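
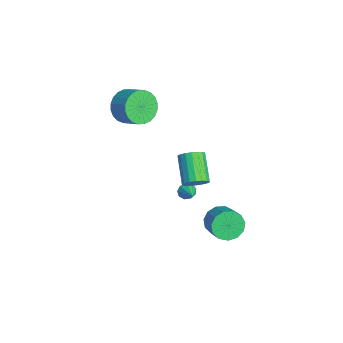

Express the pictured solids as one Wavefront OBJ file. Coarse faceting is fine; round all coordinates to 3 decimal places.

v 2.955 0.056 -2.624
v 3.32 0.445 -3.361
v 4.43 0.554 -2.753
v 4.065 0.164 -2.016
v 3.127 0.826 -3.076
v 4.237 0.935 -2.469
v 2.88 0.962 -2.648
v 3.99 1.071 -2.041
v 2.656 0.811 -2.213
v 3.766 0.919 -1.605
v 2.528 0.419 -1.907
v 3.638 0.528 -1.3
v 2.535 -0.087 -1.829
v 3.645 0.021 -1.222
v 2.675 -0.549 -2.004
v 3.785 -0.44 -1.396
v 2.904 -0.818 -2.375
v 4.015 -0.709 -1.768
v 3.15 -0.81 -2.825
v 4.26 -0.701 -2.218
v 3.333 -0.527 -3.211
v 4.443 -0.419 -2.604
v 3.397 -0.059 -3.411
v 4.507 0.049 -2.804
v 0.48 -0.605 -1.64
v 0.912 -0.385 -1.081
v -0.547 -0.254 -0.002
v -0.98 -0.475 -0.56
v 0.83 -0.101 -1.227
v -0.629 0.029 -0.147
v 0.679 0.083 -1.454
v -0.781 0.213 -0.374
v 0.488 0.131 -1.718
v -0.972 0.261 -0.638
v 0.295 0.033 -1.967
v -1.164 0.163 -0.887
v 0.139 -0.192 -2.15
v -1.32 -0.061 -1.071
v 0.051 -0.498 -2.233
v -1.409 -0.368 -1.153
v 0.047 -0.826 -2.198
v -1.412 -0.695 -1.119
v 0.129 -1.109 -2.053
v -1.33 -0.979 -0.973
v 0.281 -1.293 -1.826
v -1.179 -1.163 -0.746
v 0.472 -1.341 -1.562
v -0.988 -1.211 -0.482
v 0.664 -1.243 -1.313
v -0.795 -1.113 -0.233
v 0.82 -1.019 -1.129
v -0.639 -0.888 -0.05
v 0.909 -0.712 -1.047
v -0.551 -0.582 0.033
v -0.894 -0.73 -3.572
v -0.668 -0.926 -4.009
v 0.174 -0.67 -3.048
v -0.679 -0.564 -4.027
v -0.791 -0.279 -3.832
v -0.951 -0.206 -3.515
v -1.084 -0.378 -3.224
v -1.128 -0.714 -3.096
v -1.062 -1.058 -3.191
v -0.918 -1.248 -3.464
v -0.762 -1.196 -3.787
v -2.258 -3.606 3.061
v -1.567 -4.25 2.58
v -0.631 -3.678 3.158
v -1.322 -3.034 3.639
v -1.589 -3.939 2.308
v -0.654 -3.366 2.887
v -1.714 -3.577 2.152
v -0.778 -3.005 2.73
v -1.921 -3.219 2.133
v -0.985 -2.647 2.711
v -2.18 -2.921 2.256
v -1.244 -2.349 2.834
v -2.45 -2.727 2.501
v -1.514 -2.154 3.08
v -2.691 -2.666 2.832
v -1.756 -2.094 3.41
v -2.866 -2.749 3.197
v -1.931 -2.177 3.776
v -2.949 -2.962 3.542
v -2.013 -2.39 4.12
v -2.926 -3.274 3.813
v -1.991 -2.701 4.392
v -2.802 -3.635 3.97
v -1.866 -3.063 4.548
v -2.595 -3.993 3.989
v -1.659 -3.421 4.567
v -2.336 -4.291 3.866
v -1.4 -3.719 4.444
v -2.066 -4.486 3.62
v -1.13 -3.913 4.199
v -1.824 -4.546 3.29
v -0.889 -3.974 3.868
v -1.649 -4.463 2.924
v -0.714 -3.891 3.503
f 2 1 5
f 2 5 3
f 3 5 6
f 3 6 4
f 5 1 7
f 5 7 6
f 6 7 8
f 6 8 4
f 7 1 9
f 7 9 8
f 8 9 10
f 8 10 4
f 9 1 11
f 9 11 10
f 10 11 12
f 10 12 4
f 11 1 13
f 11 13 12
f 12 13 14
f 12 14 4
f 13 1 15
f 13 15 14
f 14 15 16
f 14 16 4
f 15 1 17
f 15 17 16
f 16 17 18
f 16 18 4
f 17 1 19
f 17 19 18
f 18 19 20
f 18 20 4
f 19 1 21
f 19 21 20
f 20 21 22
f 20 22 4
f 21 1 23
f 21 23 22
f 22 23 24
f 22 24 4
f 23 1 2
f 23 2 24
f 24 2 3
f 24 3 4
f 26 25 29
f 26 29 27
f 27 29 30
f 27 30 28
f 29 25 31
f 29 31 30
f 30 31 32
f 30 32 28
f 31 25 33
f 31 33 32
f 32 33 34
f 32 34 28
f 33 25 35
f 33 35 34
f 34 35 36
f 34 36 28
f 35 25 37
f 35 37 36
f 36 37 38
f 36 38 28
f 37 25 39
f 37 39 38
f 38 39 40
f 38 40 28
f 39 25 41
f 39 41 40
f 40 41 42
f 40 42 28
f 41 25 43
f 41 43 42
f 42 43 44
f 42 44 28
f 43 25 45
f 43 45 44
f 44 45 46
f 44 46 28
f 45 25 47
f 45 47 46
f 46 47 48
f 46 48 28
f 47 25 49
f 47 49 48
f 48 49 50
f 48 50 28
f 49 25 51
f 49 51 50
f 50 51 52
f 50 52 28
f 51 25 53
f 51 53 52
f 52 53 54
f 52 54 28
f 53 25 26
f 53 26 54
f 54 26 27
f 54 27 28
f 56 55 58
f 56 58 57
f 58 55 59
f 58 59 57
f 59 55 60
f 59 60 57
f 60 55 61
f 60 61 57
f 61 55 62
f 61 62 57
f 62 55 63
f 62 63 57
f 63 55 64
f 63 64 57
f 64 55 65
f 64 65 57
f 65 55 56
f 65 56 57
f 67 66 70
f 67 70 68
f 68 70 71
f 68 71 69
f 70 66 72
f 70 72 71
f 71 72 73
f 71 73 69
f 72 66 74
f 72 74 73
f 73 74 75
f 73 75 69
f 74 66 76
f 74 76 75
f 75 76 77
f 75 77 69
f 76 66 78
f 76 78 77
f 77 78 79
f 77 79 69
f 78 66 80
f 78 80 79
f 79 80 81
f 79 81 69
f 80 66 82
f 80 82 81
f 81 82 83
f 81 83 69
f 82 66 84
f 82 84 83
f 83 84 85
f 83 85 69
f 84 66 86
f 84 86 85
f 85 86 87
f 85 87 69
f 86 66 88
f 86 88 87
f 87 88 89
f 87 89 69
f 88 66 90
f 88 90 89
f 89 90 91
f 89 91 69
f 90 66 92
f 90 92 91
f 91 92 93
f 91 93 69
f 92 66 94
f 92 94 93
f 93 94 95
f 93 95 69
f 94 66 96
f 94 96 95
f 95 96 97
f 95 97 69
f 96 66 98
f 96 98 97
f 97 98 99
f 97 99 69
f 98 66 67
f 98 67 99
f 99 67 68
f 99 68 69



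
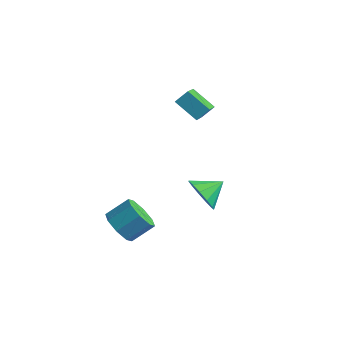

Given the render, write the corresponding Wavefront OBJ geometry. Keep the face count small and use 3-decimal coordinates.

v -4.181 -3.946 -3.016
v -3.765 -4.655 -2.561
v -3.122 -3.783 -1.789
v -3.539 -3.074 -2.244
v -3.385 -4.432 -3.13
v -2.742 -3.56 -2.358
v -3.472 -3.924 -3.632
v -2.829 -3.052 -2.86
v -3.974 -3.429 -3.773
v -3.331 -2.557 -3.001
v -4.598 -3.237 -3.471
v -3.955 -2.365 -2.699
v -4.978 -3.46 -2.902
v -4.335 -2.588 -2.13
v -4.891 -3.968 -2.4
v -4.248 -3.096 -1.628
v -4.389 -4.463 -2.259
v -3.746 -3.591 -1.487
v -3.55 1.676 1.352
v -2.787 0.128 2.42
v -4.712 1.643 2.134
v -3.948 0.094 3.201
v -3.212 2.206 1.879
v -2.448 0.657 2.946
v -4.373 2.172 2.66
v -3.61 0.624 3.728
v -1.821 -0.906 -1.668
v -1.045 -1.01 -2.258
v -1.279 0.086 -1.132
v -1.397 -0.676 -2.521
v -1.883 -0.414 -2.514
v -2.35 -0.309 -2.237
v -2.648 -0.393 -1.781
v -2.684 -0.64 -1.288
v -2.446 -0.971 -0.916
v -2.009 -1.281 -0.783
v -1.512 -1.473 -0.931
v -1.114 -1.484 -1.313
v -0.94 -1.311 -1.807
f 2 1 5
f 2 5 3
f 3 5 6
f 3 6 4
f 5 1 7
f 5 7 6
f 6 7 8
f 6 8 4
f 7 1 9
f 7 9 8
f 8 9 10
f 8 10 4
f 9 1 11
f 9 11 10
f 10 11 12
f 10 12 4
f 11 1 13
f 11 13 12
f 12 13 14
f 12 14 4
f 13 1 15
f 13 15 14
f 14 15 16
f 14 16 4
f 15 1 17
f 15 17 16
f 16 17 18
f 16 18 4
f 17 1 2
f 17 2 18
f 18 2 3
f 18 3 4
f 20 22 19
f 23 20 19
f 19 22 21
f 21 23 19
f 20 26 22
f 24 20 23
f 24 26 20
f 22 26 21
f 25 23 21
f 21 26 25
f 25 24 23
f 26 24 25
f 28 27 30
f 28 30 29
f 30 27 31
f 30 31 29
f 31 27 32
f 31 32 29
f 32 27 33
f 32 33 29
f 33 27 34
f 33 34 29
f 34 27 35
f 34 35 29
f 35 27 36
f 35 36 29
f 36 27 37
f 36 37 29
f 37 27 38
f 37 38 29
f 38 27 39
f 38 39 29
f 39 27 28
f 39 28 29



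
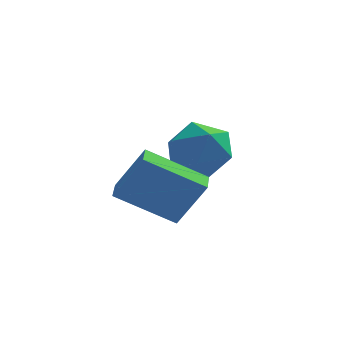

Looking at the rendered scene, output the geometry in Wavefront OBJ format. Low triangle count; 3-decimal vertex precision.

v -3.254 4.181 2.233
v -2.953 4.675 3.149
v -2.887 2.625 2.951
v -2.586 3.119 3.867
v -3.628 3.114 3.571
v -3.855 4.076 3.128
v -1.985 3.224 2.972
v -2.212 4.186 2.529
v -2.169 4.083 3.606
v -3.184 4.015 3.976
v -2.656 3.285 2.124
v -3.671 3.217 2.494
v -3.156 0.321 1.675
v -4.818 0.155 2.661
v -3.21 1.128 1.721
v -4.872 0.962 2.707
v -2.348 0.298 3.033
v -4.01 0.132 4.019
v -2.402 1.105 3.079
v -4.064 0.939 4.065
f 1 12 6
f 1 6 2
f 1 2 8
f 1 8 11
f 1 11 12
f 2 6 10
f 6 12 5
f 12 11 3
f 11 8 7
f 8 2 9
f 4 10 5
f 4 5 3
f 4 3 7
f 4 7 9
f 4 9 10
f 5 10 6
f 3 5 12
f 7 3 11
f 9 7 8
f 10 9 2
f 14 16 13
f 17 14 13
f 13 16 15
f 15 17 13
f 14 20 16
f 18 14 17
f 18 20 14
f 16 20 15
f 19 17 15
f 15 20 19
f 19 18 17
f 20 18 19



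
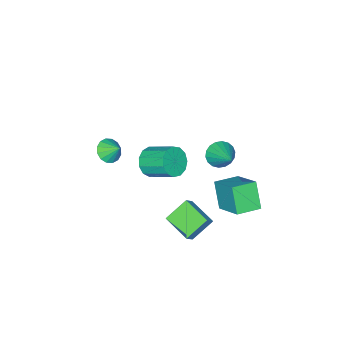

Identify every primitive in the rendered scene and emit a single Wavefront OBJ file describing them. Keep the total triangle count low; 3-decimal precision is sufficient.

v -2.801 2.409 -1.311
v -2.275 4.159 -0.105
v -4.181 2.942 -1.484
v -3.655 4.693 -0.278
v -2.285 3.267 -2.782
v -1.759 5.018 -1.576
v -3.665 3.801 -2.955
v -3.139 5.551 -1.749
v 0.743 0.985 2.329
v 1.336 1.44 1.742
v 1.069 2.951 2.644
v 0.477 2.495 3.231
v 0.847 1.482 1.526
v 0.581 2.993 2.429
v 0.326 1.367 1.566
v 0.06 2.878 2.468
v -0.063 1.13 1.847
v -0.329 2.641 2.75
v -0.196 0.847 2.282
v -0.462 2.358 3.184
v -0.031 0.608 2.731
v -0.297 2.119 3.634
v 0.38 0.488 3.053
v 0.114 1.999 3.955
v 0.906 0.526 3.145
v 0.64 2.037 4.047
v 1.38 0.709 2.977
v 1.114 2.22 3.88
v 1.652 0.98 2.604
v 1.386 2.491 3.507
v 1.636 1.252 2.144
v 1.369 2.763 3.046
v -0.035 1.78 -3.121
v -1.252 2.172 -2.094
v 0.142 3.494 -3.566
v -1.075 3.887 -2.539
v 0.575 1.893 -2.441
v -0.642 2.286 -1.414
v 0.752 3.608 -2.886
v -0.465 4 -1.859
v -3.338 2.345 0.809
v -2.65 2.383 0.277
v -2.642 3.775 1.811
v -2.903 2.623 0.109
v -3.242 2.809 0.08
v -3.599 2.902 0.195
v -3.905 2.885 0.431
v -4.099 2.761 0.743
v -4.141 2.554 1.068
v -4.025 2.306 1.341
v -3.772 2.066 1.509
v -3.433 1.88 1.539
v -3.076 1.787 1.424
v -2.77 1.804 1.187
v -2.576 1.928 0.875
v -2.534 2.135 0.551
v -0.127 -3.1 -0.292
v 0.503 -2.712 -0.644
v -0.193 -2.32 0.452
v 0.158 -2.558 -0.836
v -0.264 -2.549 -0.883
v -0.649 -2.688 -0.771
v -0.895 -2.937 -0.531
v -0.934 -3.23 -0.226
v -0.758 -3.489 0.061
v -0.412 -3.643 0.253
v 0.009 -3.652 0.299
v 0.395 -3.513 0.188
v 0.64 -3.264 -0.053
v 0.68 -2.97 -0.357
f 2 4 1
f 5 2 1
f 1 4 3
f 3 5 1
f 2 8 4
f 6 2 5
f 6 8 2
f 4 8 3
f 7 5 3
f 3 8 7
f 7 6 5
f 8 6 7
f 10 9 13
f 10 13 11
f 11 13 14
f 11 14 12
f 13 9 15
f 13 15 14
f 14 15 16
f 14 16 12
f 15 9 17
f 15 17 16
f 16 17 18
f 16 18 12
f 17 9 19
f 17 19 18
f 18 19 20
f 18 20 12
f 19 9 21
f 19 21 20
f 20 21 22
f 20 22 12
f 21 9 23
f 21 23 22
f 22 23 24
f 22 24 12
f 23 9 25
f 23 25 24
f 24 25 26
f 24 26 12
f 25 9 27
f 25 27 26
f 26 27 28
f 26 28 12
f 27 9 29
f 27 29 28
f 28 29 30
f 28 30 12
f 29 9 31
f 29 31 30
f 30 31 32
f 30 32 12
f 31 9 10
f 31 10 32
f 32 10 11
f 32 11 12
f 34 36 33
f 37 34 33
f 33 36 35
f 35 37 33
f 34 40 36
f 38 34 37
f 38 40 34
f 36 40 35
f 39 37 35
f 35 40 39
f 39 38 37
f 40 38 39
f 42 41 44
f 42 44 43
f 44 41 45
f 44 45 43
f 45 41 46
f 45 46 43
f 46 41 47
f 46 47 43
f 47 41 48
f 47 48 43
f 48 41 49
f 48 49 43
f 49 41 50
f 49 50 43
f 50 41 51
f 50 51 43
f 51 41 52
f 51 52 43
f 52 41 53
f 52 53 43
f 53 41 54
f 53 54 43
f 54 41 55
f 54 55 43
f 55 41 56
f 55 56 43
f 56 41 42
f 56 42 43
f 58 57 60
f 58 60 59
f 60 57 61
f 60 61 59
f 61 57 62
f 61 62 59
f 62 57 63
f 62 63 59
f 63 57 64
f 63 64 59
f 64 57 65
f 64 65 59
f 65 57 66
f 65 66 59
f 66 57 67
f 66 67 59
f 67 57 68
f 67 68 59
f 68 57 69
f 68 69 59
f 69 57 70
f 69 70 59
f 70 57 58
f 70 58 59



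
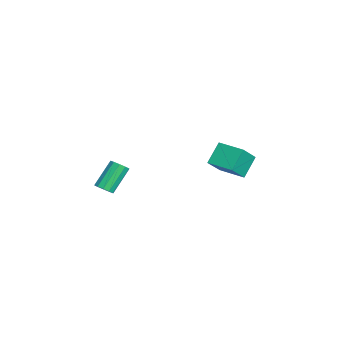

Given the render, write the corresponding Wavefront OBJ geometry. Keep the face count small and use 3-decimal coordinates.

v 3.208 -4.208 -2.551
v 3.603 -3.69 -2.66
v 2.626 -2.635 -1.199
v 2.232 -3.152 -1.089
v 3.278 -3.654 -2.904
v 2.301 -2.599 -1.443
v 2.926 -3.83 -3.012
v 1.949 -2.775 -1.551
v 2.682 -4.15 -2.944
v 1.705 -3.094 -1.483
v 2.639 -4.492 -2.726
v 1.662 -3.436 -1.265
v 2.814 -4.725 -2.441
v 1.837 -3.67 -0.98
v 3.139 -4.761 -2.197
v 2.162 -3.706 -0.736
v 3.491 -4.585 -2.089
v 2.514 -3.53 -0.628
v 3.735 -4.266 -2.157
v 2.758 -3.21 -0.696
v 3.778 -3.924 -2.375
v 2.801 -2.868 -0.914
v -1.722 4.122 -2.748
v -0.775 3.217 -1.414
v -0.469 5.483 -2.714
v 0.478 4.577 -1.38
v -0.798 3.303 -3.96
v 0.149 2.397 -2.626
v 0.455 4.663 -3.926
v 1.402 3.758 -2.592
f 2 1 5
f 2 5 3
f 3 5 6
f 3 6 4
f 5 1 7
f 5 7 6
f 6 7 8
f 6 8 4
f 7 1 9
f 7 9 8
f 8 9 10
f 8 10 4
f 9 1 11
f 9 11 10
f 10 11 12
f 10 12 4
f 11 1 13
f 11 13 12
f 12 13 14
f 12 14 4
f 13 1 15
f 13 15 14
f 14 15 16
f 14 16 4
f 15 1 17
f 15 17 16
f 16 17 18
f 16 18 4
f 17 1 19
f 17 19 18
f 18 19 20
f 18 20 4
f 19 1 21
f 19 21 20
f 20 21 22
f 20 22 4
f 21 1 2
f 21 2 22
f 22 2 3
f 22 3 4
f 24 26 23
f 27 24 23
f 23 26 25
f 25 27 23
f 24 30 26
f 28 24 27
f 28 30 24
f 26 30 25
f 29 27 25
f 25 30 29
f 29 28 27
f 30 28 29



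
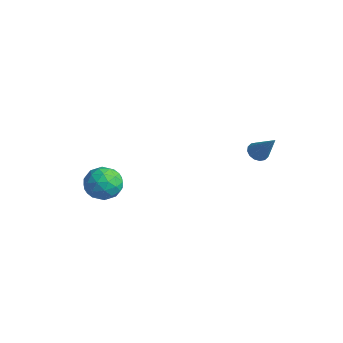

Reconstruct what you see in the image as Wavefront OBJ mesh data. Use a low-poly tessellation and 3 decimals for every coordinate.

v 2.914 3.033 0.635
v 3.26 2.541 0.417
v 4.126 3.227 2.125
v 3.393 2.809 0.275
v 3.397 3.137 0.229
v 3.272 3.437 0.291
v 3.051 3.629 0.446
v 2.793 3.662 0.652
v 2.568 3.526 0.853
v 2.435 3.258 0.996
v 2.431 2.93 1.042
v 2.556 2.629 0.979
v 2.777 2.437 0.824
v 3.035 2.405 0.619
v -3.406 -1.636 -2.95
v -2.742 -1.971 -3.863
v -4.678 -2.989 -3.377
v -4.014 -3.324 -4.29
v -3.639 -3.512 -3.189
v -2.853 -2.675 -2.925
v -4.567 -2.285 -4.315
v -3.781 -1.448 -4.051
v -3.459 -2.372 -4.706
v -2.886 -3.131 -4.011
v -4.534 -1.829 -3.229
v -3.961 -2.588 -2.534
v -2.963 -1.685 -3.369
v -4.457 -3.275 -3.871
v -4.237 -3.385 -3.224
v -3.847 -3.583 -3.761
v -3.028 -2.098 -2.818
v -2.638 -2.296 -3.354
v -3.165 -3.201 -2.959
v -4.782 -2.664 -3.886
v -4.392 -2.862 -4.422
v -3.573 -1.377 -3.479
v -3.183 -1.575 -4.016
v -4.255 -1.759 -4.281
v -2.994 -2.118 -4.401
v -3.741 -2.913 -4.652
v -4.066 -2.302 -4.667
v -3.604 -1.81 -4.512
v -2.657 -2.563 -3.992
v -3.404 -3.359 -4.244
v -3.184 -3.469 -3.597
v -2.722 -2.977 -3.441
v -3.079 -2.799 -4.488
v -4.016 -1.601 -2.996
v -4.763 -2.397 -3.248
v -4.698 -1.983 -3.799
v -4.236 -1.491 -3.643
v -3.679 -2.047 -2.588
v -4.426 -2.842 -2.839
v -3.816 -3.15 -2.728
v -3.354 -2.658 -2.573
v -4.341 -2.161 -2.752
f 2 1 4
f 2 4 3
f 4 1 5
f 4 5 3
f 5 1 6
f 5 6 3
f 6 1 7
f 6 7 3
f 7 1 8
f 7 8 3
f 8 1 9
f 8 9 3
f 9 1 10
f 9 10 3
f 10 1 11
f 10 11 3
f 11 1 12
f 11 12 3
f 12 1 13
f 12 13 3
f 13 1 14
f 13 14 3
f 14 1 2
f 14 2 3
f 15 52 31
f 52 26 55
f 31 55 20
f 52 55 31
f 15 31 27
f 31 20 32
f 27 32 16
f 31 32 27
f 15 27 36
f 27 16 37
f 36 37 22
f 27 37 36
f 15 36 48
f 36 22 51
f 48 51 25
f 36 51 48
f 15 48 52
f 48 25 56
f 52 56 26
f 48 56 52
f 16 32 43
f 32 20 46
f 43 46 24
f 32 46 43
f 20 55 33
f 55 26 54
f 33 54 19
f 55 54 33
f 26 56 53
f 56 25 49
f 53 49 17
f 56 49 53
f 25 51 50
f 51 22 38
f 50 38 21
f 51 38 50
f 22 37 42
f 37 16 39
f 42 39 23
f 37 39 42
f 18 44 30
f 44 24 45
f 30 45 19
f 44 45 30
f 18 30 28
f 30 19 29
f 28 29 17
f 30 29 28
f 18 28 35
f 28 17 34
f 35 34 21
f 28 34 35
f 18 35 40
f 35 21 41
f 40 41 23
f 35 41 40
f 18 40 44
f 40 23 47
f 44 47 24
f 40 47 44
f 19 45 33
f 45 24 46
f 33 46 20
f 45 46 33
f 17 29 53
f 29 19 54
f 53 54 26
f 29 54 53
f 21 34 50
f 34 17 49
f 50 49 25
f 34 49 50
f 23 41 42
f 41 21 38
f 42 38 22
f 41 38 42
f 24 47 43
f 47 23 39
f 43 39 16
f 47 39 43



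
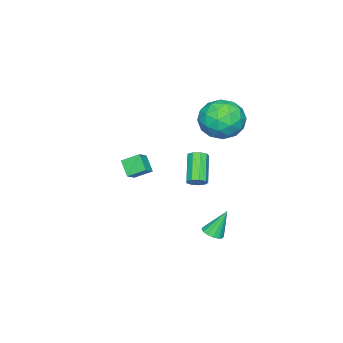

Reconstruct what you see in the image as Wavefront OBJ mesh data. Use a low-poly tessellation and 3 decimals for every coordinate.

v -3.061 2.128 4.008
v -2.566 2.893 4.881
v -1.354 2.287 2.899
v -0.859 3.052 3.772
v -1.041 1.831 4.033
v -2.096 1.733 4.718
v -1.824 3.447 3.062
v -2.879 3.349 3.747
v -1.801 3.708 4.296
v -1.318 2.709 4.896
v -2.602 2.471 2.884
v -2.119 1.472 3.484
v -2.963 2.496 4.542
v -0.957 2.684 3.238
v -1.064 1.966 3.392
v -0.773 2.416 3.905
v -2.687 1.814 4.446
v -2.396 2.264 4.959
v -1.5 1.64 4.461
v -1.524 2.916 2.821
v -1.233 3.366 3.334
v -3.147 2.764 3.875
v -2.856 3.214 4.388
v -2.42 3.54 3.319
v -2.223 3.425 4.711
v -1.219 3.519 4.059
v -1.786 3.751 3.642
v -2.406 3.693 4.044
v -1.938 2.838 5.064
v -0.935 2.932 4.412
v -1.042 2.214 4.566
v -1.663 2.156 4.969
v -1.489 3.317 4.72
v -2.985 2.248 3.368
v -1.982 2.342 2.716
v -2.257 3.024 2.811
v -2.878 2.966 3.214
v -2.701 1.661 3.721
v -1.697 1.755 3.069
v -1.514 1.487 3.736
v -2.134 1.429 4.138
v -2.431 1.863 3.06
v -0.119 -2.018 0.529
v -0.494 -1.184 1.045
v -0.803 -2.047 0.077
v -1.178 -1.212 0.593
v 0.318 -1.388 -0.173
v -0.057 -0.553 0.343
v -0.366 -1.416 -0.625
v -0.741 -0.582 -0.109
v 2.491 3.821 2.15
v 2.833 3.475 2.303
v 1.731 2.873 3.404
v 1.389 3.219 3.25
v 2.864 3.766 2.494
v 1.761 3.164 3.594
v 2.721 4.083 2.523
v 1.618 3.481 3.623
v 2.47 4.277 2.377
v 1.367 3.675 3.478
v 2.229 4.258 2.126
v 1.126 3.656 3.226
v 2.111 4.034 1.885
v 1.008 3.432 2.986
v 2.171 3.711 1.769
v 1.068 3.109 2.869
v 2.381 3.439 1.83
v 1.278 2.837 2.931
v 2.642 3.346 2.042
v 1.54 2.744 3.142
v 0.152 3.344 -2.758
v 0.459 3.842 -2.833
v -0.332 3.856 -1.322
v 0.182 3.902 -2.947
v -0.103 3.811 -3.011
v -0.319 3.596 -3.007
v -0.409 3.313 -2.936
v -0.349 3.038 -2.818
v -0.154 2.845 -2.683
v 0.123 2.786 -2.569
v 0.408 2.876 -2.505
v 0.624 3.091 -2.509
v 0.714 3.374 -2.579
v 0.653 3.649 -2.698
f 1 38 17
f 38 12 41
f 17 41 6
f 38 41 17
f 1 17 13
f 17 6 18
f 13 18 2
f 17 18 13
f 1 13 22
f 13 2 23
f 22 23 8
f 13 23 22
f 1 22 34
f 22 8 37
f 34 37 11
f 22 37 34
f 1 34 38
f 34 11 42
f 38 42 12
f 34 42 38
f 2 18 29
f 18 6 32
f 29 32 10
f 18 32 29
f 6 41 19
f 41 12 40
f 19 40 5
f 41 40 19
f 12 42 39
f 42 11 35
f 39 35 3
f 42 35 39
f 11 37 36
f 37 8 24
f 36 24 7
f 37 24 36
f 8 23 28
f 23 2 25
f 28 25 9
f 23 25 28
f 4 30 16
f 30 10 31
f 16 31 5
f 30 31 16
f 4 16 14
f 16 5 15
f 14 15 3
f 16 15 14
f 4 14 21
f 14 3 20
f 21 20 7
f 14 20 21
f 4 21 26
f 21 7 27
f 26 27 9
f 21 27 26
f 4 26 30
f 26 9 33
f 30 33 10
f 26 33 30
f 5 31 19
f 31 10 32
f 19 32 6
f 31 32 19
f 3 15 39
f 15 5 40
f 39 40 12
f 15 40 39
f 7 20 36
f 20 3 35
f 36 35 11
f 20 35 36
f 9 27 28
f 27 7 24
f 28 24 8
f 27 24 28
f 10 33 29
f 33 9 25
f 29 25 2
f 33 25 29
f 44 46 43
f 47 44 43
f 43 46 45
f 45 47 43
f 44 50 46
f 48 44 47
f 48 50 44
f 46 50 45
f 49 47 45
f 45 50 49
f 49 48 47
f 50 48 49
f 52 51 55
f 52 55 53
f 53 55 56
f 53 56 54
f 55 51 57
f 55 57 56
f 56 57 58
f 56 58 54
f 57 51 59
f 57 59 58
f 58 59 60
f 58 60 54
f 59 51 61
f 59 61 60
f 60 61 62
f 60 62 54
f 61 51 63
f 61 63 62
f 62 63 64
f 62 64 54
f 63 51 65
f 63 65 64
f 64 65 66
f 64 66 54
f 65 51 67
f 65 67 66
f 66 67 68
f 66 68 54
f 67 51 69
f 67 69 68
f 68 69 70
f 68 70 54
f 69 51 52
f 69 52 70
f 70 52 53
f 70 53 54
f 72 71 74
f 72 74 73
f 74 71 75
f 74 75 73
f 75 71 76
f 75 76 73
f 76 71 77
f 76 77 73
f 77 71 78
f 77 78 73
f 78 71 79
f 78 79 73
f 79 71 80
f 79 80 73
f 80 71 81
f 80 81 73
f 81 71 82
f 81 82 73
f 82 71 83
f 82 83 73
f 83 71 84
f 83 84 73
f 84 71 72
f 84 72 73



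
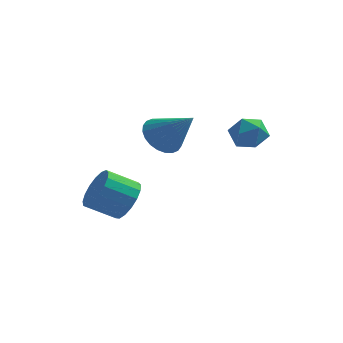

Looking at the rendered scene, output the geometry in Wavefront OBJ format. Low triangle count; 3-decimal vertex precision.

v -2.549 3.189 -1.065
v -1.85 3.855 -1.525
v -1.031 2.611 0.405
v -2.027 4.106 -1.243
v -2.284 4.217 -0.933
v -2.582 4.172 -0.644
v -2.874 3.977 -0.418
v -3.117 3.662 -0.291
v -3.273 3.275 -0.282
v -3.32 2.875 -0.392
v -3.248 2.523 -0.604
v -3.071 2.272 -0.886
v -2.814 2.161 -1.196
v -2.516 2.206 -1.485
v -2.224 2.401 -1.711
v -1.981 2.716 -1.838
v -1.824 3.102 -1.847
v -1.778 3.503 -1.737
v 1.652 3.85 0.055
v 2.112 3.477 -0.696
v 0.328 3.223 -0.444
v 0.788 2.85 -1.195
v 0.959 2.516 -0.315
v 1.778 2.904 -0.006
v 0.662 3.796 -1.134
v 1.481 4.184 -0.825
v 1.5 3.443 -1.431
v 1.684 2.652 -0.925
v 0.756 4.048 -0.215
v 0.94 3.257 0.291
v -3.052 -0.588 -3.3
v -2.537 -0.413 -2.39
v -3.793 -0.877 -1.59
v -4.308 -1.052 -2.5
v -2.763 0.03 -2.489
v -4.019 -0.434 -1.688
v -3.056 0.332 -2.773
v -4.312 -0.132 -1.973
v -3.347 0.423 -3.178
v -4.604 -0.041 -2.378
v -3.571 0.282 -3.611
v -4.828 -0.182 -2.811
v -3.676 -0.058 -3.973
v -4.932 -0.522 -3.173
v -3.638 -0.519 -4.181
v -4.894 -0.983 -3.38
v -3.466 -0.996 -4.186
v -4.722 -1.46 -3.386
v -3.199 -1.38 -3.989
v -4.455 -1.844 -3.189
v -2.898 -1.582 -3.634
v -4.154 -2.046 -2.834
v -2.632 -1.557 -3.203
v -3.888 -2.02 -2.403
v -2.463 -1.309 -2.794
v -3.719 -1.773 -1.993
v -2.428 -0.897 -2.5
v -3.685 -1.361 -1.7
f 2 1 4
f 2 4 3
f 4 1 5
f 4 5 3
f 5 1 6
f 5 6 3
f 6 1 7
f 6 7 3
f 7 1 8
f 7 8 3
f 8 1 9
f 8 9 3
f 9 1 10
f 9 10 3
f 10 1 11
f 10 11 3
f 11 1 12
f 11 12 3
f 12 1 13
f 12 13 3
f 13 1 14
f 13 14 3
f 14 1 15
f 14 15 3
f 15 1 16
f 15 16 3
f 16 1 17
f 16 17 3
f 17 1 18
f 17 18 3
f 18 1 2
f 18 2 3
f 19 30 24
f 19 24 20
f 19 20 26
f 19 26 29
f 19 29 30
f 20 24 28
f 24 30 23
f 30 29 21
f 29 26 25
f 26 20 27
f 22 28 23
f 22 23 21
f 22 21 25
f 22 25 27
f 22 27 28
f 23 28 24
f 21 23 30
f 25 21 29
f 27 25 26
f 28 27 20
f 32 31 35
f 32 35 33
f 33 35 36
f 33 36 34
f 35 31 37
f 35 37 36
f 36 37 38
f 36 38 34
f 37 31 39
f 37 39 38
f 38 39 40
f 38 40 34
f 39 31 41
f 39 41 40
f 40 41 42
f 40 42 34
f 41 31 43
f 41 43 42
f 42 43 44
f 42 44 34
f 43 31 45
f 43 45 44
f 44 45 46
f 44 46 34
f 45 31 47
f 45 47 46
f 46 47 48
f 46 48 34
f 47 31 49
f 47 49 48
f 48 49 50
f 48 50 34
f 49 31 51
f 49 51 50
f 50 51 52
f 50 52 34
f 51 31 53
f 51 53 52
f 52 53 54
f 52 54 34
f 53 31 55
f 53 55 54
f 54 55 56
f 54 56 34
f 55 31 57
f 55 57 56
f 56 57 58
f 56 58 34
f 57 31 32
f 57 32 58
f 58 32 33
f 58 33 34



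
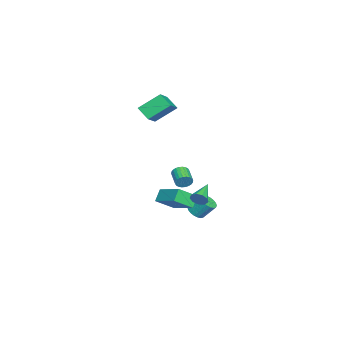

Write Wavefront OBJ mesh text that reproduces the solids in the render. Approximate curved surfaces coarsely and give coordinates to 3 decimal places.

v 4.07 1.276 -0.508
v 4.276 1.524 -0.075
v 2.65 1.484 0.048
v 4.208 1.771 -0.342
v 4.075 1.786 -0.686
v 3.94 1.562 -0.947
v 3.866 1.204 -1.003
v 3.888 0.88 -0.827
v 3.994 0.741 -0.502
v 4.137 0.852 -0.18
v 4.248 1.162 -0.011
v 0.978 -0.862 -2.907
v 0.387 -0.722 -2.229
v 2.109 0.507 -2.204
v 1.519 0.647 -1.526
v 1.641 -1.807 -2.134
v 1.051 -1.667 -1.456
v 2.773 -0.438 -1.431
v 2.182 -0.298 -0.753
v -2.438 -1.033 -2.393
v -2.169 -1.245 -1.963
v -3.113 -1.7 -1.597
v -3.382 -1.487 -2.027
v -2.23 -1.055 -1.884
v -3.174 -1.51 -1.518
v -2.323 -0.861 -1.883
v -3.267 -1.316 -1.517
v -2.433 -0.694 -1.96
v -3.377 -1.149 -1.594
v -2.544 -0.578 -2.102
v -3.488 -1.033 -1.736
v -2.639 -0.531 -2.289
v -3.583 -0.986 -1.923
v -2.703 -0.561 -2.492
v -3.647 -1.016 -2.125
v -2.727 -0.663 -2.679
v -3.671 -1.117 -2.313
v -2.707 -0.82 -2.823
v -3.651 -1.275 -2.457
v -2.646 -1.01 -2.902
v -3.59 -1.465 -2.536
v -2.553 -1.204 -2.903
v -3.497 -1.659 -2.537
v -2.443 -1.371 -2.826
v -3.387 -1.826 -2.46
v -2.332 -1.487 -2.684
v -3.276 -1.942 -2.318
v -2.237 -1.534 -2.497
v -3.181 -1.989 -2.131
v -2.173 -1.504 -2.295
v -3.117 -1.959 -1.928
v -2.149 -1.403 -2.107
v -3.093 -1.857 -1.741
v -1.496 -0.112 -4.329
v -1.089 -0.477 -4.038
v -1.077 0.286 -3.099
v -1.484 0.652 -3.391
v -0.927 -0.305 -4.18
v -0.914 0.458 -3.241
v -0.877 -0.095 -4.351
v -0.864 0.668 -3.412
v -0.95 0.112 -4.518
v -0.937 0.875 -3.579
v -1.131 0.275 -4.648
v -1.118 1.038 -3.709
v -1.384 0.361 -4.715
v -1.372 1.124 -3.776
v -1.66 0.354 -4.705
v -1.648 1.117 -3.766
v -1.903 0.254 -4.621
v -1.891 1.017 -3.682
v -2.066 0.082 -4.479
v -2.053 0.845 -3.54
v -2.116 -0.128 -4.308
v -2.103 0.635 -3.369
v -2.043 -0.335 -4.141
v -2.03 0.428 -3.202
v -1.862 -0.498 -4.011
v -1.849 0.265 -3.072
v -1.608 -0.584 -3.944
v -1.596 0.179 -3.005
v -1.332 -0.577 -3.954
v -1.32 0.186 -3.015
v -2.4 -2.785 2.479
v -2.797 -3.503 3.15
v -2.897 -1.551 3.504
v -3.295 -2.268 4.175
v -0.985 -2.852 3.245
v -1.383 -3.569 3.916
v -1.483 -1.617 4.27
v -1.88 -2.335 4.941
f 2 1 4
f 2 4 3
f 4 1 5
f 4 5 3
f 5 1 6
f 5 6 3
f 6 1 7
f 6 7 3
f 7 1 8
f 7 8 3
f 8 1 9
f 8 9 3
f 9 1 10
f 9 10 3
f 10 1 11
f 10 11 3
f 11 1 2
f 11 2 3
f 13 15 12
f 16 13 12
f 12 15 14
f 14 16 12
f 13 19 15
f 17 13 16
f 17 19 13
f 15 19 14
f 18 16 14
f 14 19 18
f 18 17 16
f 19 17 18
f 21 20 24
f 21 24 22
f 22 24 25
f 22 25 23
f 24 20 26
f 24 26 25
f 25 26 27
f 25 27 23
f 26 20 28
f 26 28 27
f 27 28 29
f 27 29 23
f 28 20 30
f 28 30 29
f 29 30 31
f 29 31 23
f 30 20 32
f 30 32 31
f 31 32 33
f 31 33 23
f 32 20 34
f 32 34 33
f 33 34 35
f 33 35 23
f 34 20 36
f 34 36 35
f 35 36 37
f 35 37 23
f 36 20 38
f 36 38 37
f 37 38 39
f 37 39 23
f 38 20 40
f 38 40 39
f 39 40 41
f 39 41 23
f 40 20 42
f 40 42 41
f 41 42 43
f 41 43 23
f 42 20 44
f 42 44 43
f 43 44 45
f 43 45 23
f 44 20 46
f 44 46 45
f 45 46 47
f 45 47 23
f 46 20 48
f 46 48 47
f 47 48 49
f 47 49 23
f 48 20 50
f 48 50 49
f 49 50 51
f 49 51 23
f 50 20 52
f 50 52 51
f 51 52 53
f 51 53 23
f 52 20 21
f 52 21 53
f 53 21 22
f 53 22 23
f 55 54 58
f 55 58 56
f 56 58 59
f 56 59 57
f 58 54 60
f 58 60 59
f 59 60 61
f 59 61 57
f 60 54 62
f 60 62 61
f 61 62 63
f 61 63 57
f 62 54 64
f 62 64 63
f 63 64 65
f 63 65 57
f 64 54 66
f 64 66 65
f 65 66 67
f 65 67 57
f 66 54 68
f 66 68 67
f 67 68 69
f 67 69 57
f 68 54 70
f 68 70 69
f 69 70 71
f 69 71 57
f 70 54 72
f 70 72 71
f 71 72 73
f 71 73 57
f 72 54 74
f 72 74 73
f 73 74 75
f 73 75 57
f 74 54 76
f 74 76 75
f 75 76 77
f 75 77 57
f 76 54 78
f 76 78 77
f 77 78 79
f 77 79 57
f 78 54 80
f 78 80 79
f 79 80 81
f 79 81 57
f 80 54 82
f 80 82 81
f 81 82 83
f 81 83 57
f 82 54 55
f 82 55 83
f 83 55 56
f 83 56 57
f 85 87 84
f 88 85 84
f 84 87 86
f 86 88 84
f 85 91 87
f 89 85 88
f 89 91 85
f 87 91 86
f 90 88 86
f 86 91 90
f 90 89 88
f 91 89 90



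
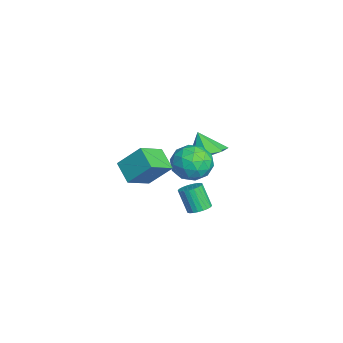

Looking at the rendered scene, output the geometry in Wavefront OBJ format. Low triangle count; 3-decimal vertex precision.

v 0.325 -2.511 0.142
v -0.752 -2.969 0.816
v 0.621 -1.377 1.388
v -0.455 -1.835 2.061
v 1.255 -3.585 0.899
v 0.179 -4.043 1.572
v 1.552 -2.451 2.144
v 0.475 -2.909 2.818
v -3.172 0.673 -0.207
v -2.189 0.578 0.278
v -3.828 0.187 1.027
v -2.533 1.337 0.395
v -3.251 1.708 0.158
v -3.923 1.472 -0.292
v -4.154 0.769 -0.692
v -3.81 0.009 -0.808
v -3.092 -0.361 -0.572
v -2.42 -0.126 -0.122
v -1.4 -0.3 0.339
v -0.589 0.51 0.328
v -0.451 -1.23 1.632
v 0.36 -0.42 1.621
v -0.679 -0.185 2.044
v -1.266 0.39 1.245
v 0.226 -1.11 0.715
v -0.361 -0.535 -0.084
v 0.416 0.01 0.56
v -0.144 0.581 1.381
v -0.896 -1.301 0.579
v -1.456 -0.73 1.4
v -1.077 0.187 0.22
v 0.037 -0.907 1.74
v -0.573 -0.769 1.989
v -0.097 -0.293 1.982
v -1.475 0.116 0.759
v -0.999 0.592 0.752
v -1.052 0.183 1.761
v -0.041 -1.312 1.208
v 0.435 -0.836 1.201
v -0.943 -0.427 -0.022
v -0.467 0.049 -0.029
v 0.012 -0.903 0.199
v -0.011 0.369 0.35
v 0.547 -0.178 1.11
v 0.468 -0.583 0.578
v 0.124 -0.245 0.108
v -0.339 0.705 0.832
v 0.218 0.158 1.593
v -0.393 0.296 1.841
v -0.737 0.634 1.371
v 0.251 0.41 0.969
v -1.258 -0.878 0.367
v -0.701 -1.425 1.128
v -0.303 -1.354 0.589
v -0.647 -1.016 0.119
v -1.587 -0.542 0.85
v -1.029 -1.089 1.61
v -1.164 -0.475 1.852
v -1.508 -0.137 1.382
v -1.291 -1.13 0.991
v 3.427 -0.305 0.397
v 3.81 -0.793 0.381
v 3.335 -1.203 1.588
v 2.953 -0.715 1.603
v 3.948 -0.628 0.492
v 3.473 -1.038 1.698
v 4.007 -0.414 0.588
v 3.532 -0.824 1.794
v 3.978 -0.183 0.655
v 3.503 -0.593 1.861
v 3.865 0.029 0.682
v 3.39 -0.381 1.889
v 3.685 0.19 0.667
v 3.21 -0.22 1.873
v 3.466 0.276 0.61
v 2.992 -0.134 1.816
v 3.242 0.274 0.52
v 2.767 -0.137 1.727
v 3.045 0.183 0.412
v 2.57 -0.227 1.619
v 2.907 0.018 0.302
v 2.432 -0.392 1.508
v 2.848 -0.196 0.206
v 2.373 -0.606 1.412
v 2.877 -0.427 0.139
v 2.402 -0.837 1.345
v 2.99 -0.639 0.111
v 2.515 -1.049 1.318
v 3.17 -0.8 0.127
v 2.695 -1.21 1.333
v 3.388 -0.886 0.184
v 2.914 -1.296 1.39
v 3.613 -0.883 0.273
v 3.138 -1.294 1.48
f 2 4 1
f 5 2 1
f 1 4 3
f 3 5 1
f 2 8 4
f 6 2 5
f 6 8 2
f 4 8 3
f 7 5 3
f 3 8 7
f 7 6 5
f 8 6 7
f 10 9 12
f 10 12 11
f 12 9 13
f 12 13 11
f 13 9 14
f 13 14 11
f 14 9 15
f 14 15 11
f 15 9 16
f 15 16 11
f 16 9 17
f 16 17 11
f 17 9 18
f 17 18 11
f 18 9 10
f 18 10 11
f 19 56 35
f 56 30 59
f 35 59 24
f 56 59 35
f 19 35 31
f 35 24 36
f 31 36 20
f 35 36 31
f 19 31 40
f 31 20 41
f 40 41 26
f 31 41 40
f 19 40 52
f 40 26 55
f 52 55 29
f 40 55 52
f 19 52 56
f 52 29 60
f 56 60 30
f 52 60 56
f 20 36 47
f 36 24 50
f 47 50 28
f 36 50 47
f 24 59 37
f 59 30 58
f 37 58 23
f 59 58 37
f 30 60 57
f 60 29 53
f 57 53 21
f 60 53 57
f 29 55 54
f 55 26 42
f 54 42 25
f 55 42 54
f 26 41 46
f 41 20 43
f 46 43 27
f 41 43 46
f 22 48 34
f 48 28 49
f 34 49 23
f 48 49 34
f 22 34 32
f 34 23 33
f 32 33 21
f 34 33 32
f 22 32 39
f 32 21 38
f 39 38 25
f 32 38 39
f 22 39 44
f 39 25 45
f 44 45 27
f 39 45 44
f 22 44 48
f 44 27 51
f 48 51 28
f 44 51 48
f 23 49 37
f 49 28 50
f 37 50 24
f 49 50 37
f 21 33 57
f 33 23 58
f 57 58 30
f 33 58 57
f 25 38 54
f 38 21 53
f 54 53 29
f 38 53 54
f 27 45 46
f 45 25 42
f 46 42 26
f 45 42 46
f 28 51 47
f 51 27 43
f 47 43 20
f 51 43 47
f 62 61 65
f 62 65 63
f 63 65 66
f 63 66 64
f 65 61 67
f 65 67 66
f 66 67 68
f 66 68 64
f 67 61 69
f 67 69 68
f 68 69 70
f 68 70 64
f 69 61 71
f 69 71 70
f 70 71 72
f 70 72 64
f 71 61 73
f 71 73 72
f 72 73 74
f 72 74 64
f 73 61 75
f 73 75 74
f 74 75 76
f 74 76 64
f 75 61 77
f 75 77 76
f 76 77 78
f 76 78 64
f 77 61 79
f 77 79 78
f 78 79 80
f 78 80 64
f 79 61 81
f 79 81 80
f 80 81 82
f 80 82 64
f 81 61 83
f 81 83 82
f 82 83 84
f 82 84 64
f 83 61 85
f 83 85 84
f 84 85 86
f 84 86 64
f 85 61 87
f 85 87 86
f 86 87 88
f 86 88 64
f 87 61 89
f 87 89 88
f 88 89 90
f 88 90 64
f 89 61 91
f 89 91 90
f 90 91 92
f 90 92 64
f 91 61 93
f 91 93 92
f 92 93 94
f 92 94 64
f 93 61 62
f 93 62 94
f 94 62 63
f 94 63 64



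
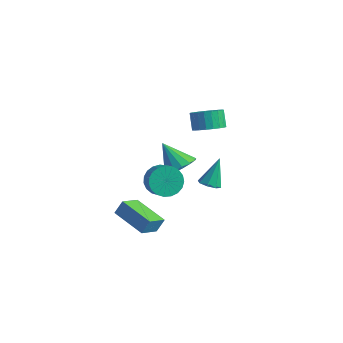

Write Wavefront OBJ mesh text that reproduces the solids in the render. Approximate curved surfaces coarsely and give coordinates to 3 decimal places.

v -2.458 2.576 -2.135
v -1.712 2.495 -1.358
v -3.862 2.764 -0.765
v -1.746 3.042 -1.469
v -1.972 3.464 -1.758
v -2.328 3.648 -2.148
v -2.718 3.546 -2.534
v -3.039 3.183 -2.813
v -3.205 2.658 -2.911
v -3.17 2.111 -2.801
v -2.944 1.689 -2.512
v -2.589 1.504 -2.122
v -2.198 1.607 -1.736
v -1.877 1.97 -1.456
v -1.107 3.464 1.434
v -0.529 4.246 1.312
v -1.055 4.778 2.224
v -1.633 3.996 2.346
v -0.847 4.338 1.074
v -1.373 4.87 1.987
v -1.21 4.279 0.899
v -1.736 4.811 1.812
v -1.556 4.079 0.817
v -2.082 4.611 1.729
v -1.823 3.773 0.841
v -2.35 4.305 1.753
v -1.967 3.413 0.967
v -2.493 3.945 1.88
v -1.962 3.062 1.175
v -2.489 3.594 2.087
v -1.81 2.781 1.427
v -2.336 3.313 2.339
v -1.535 2.618 1.68
v -2.061 3.15 2.592
v -1.187 2.601 1.891
v -1.713 3.133 2.803
v -0.825 2.733 2.022
v -1.351 3.265 2.935
v -0.511 2.992 2.052
v -1.037 3.524 2.965
v -0.301 3.332 1.975
v -0.827 3.864 2.888
v -0.23 3.695 1.805
v -0.756 4.227 2.717
v -0.31 4.019 1.57
v -0.837 4.55 2.482
v -2.803 -2.05 -2.761
v -2.916 -3.316 -1.945
v -2.587 -1.574 -1.992
v -2.7 -2.839 -1.176
v -0.68 -2.461 -3.104
v -0.793 -3.726 -2.288
v -0.464 -1.984 -2.335
v -0.577 -3.25 -1.519
v 0.139 1.631 -1.63
v 0.808 1.802 -1.743
v 0.141 2.669 -0.05
v 0.467 2.147 -1.97
v -0.067 2.19 -1.997
v -0.48 1.905 -1.809
v -0.531 1.46 -1.516
v -0.19 1.114 -1.289
v 0.344 1.071 -1.262
v 0.757 1.356 -1.45
v 0.107 -3.136 2.497
v 0.614 -3.43 1.712
v 1.301 -3.918 2.338
v 0.793 -3.624 3.123
v 0.791 -3.072 1.797
v 1.477 -3.561 2.424
v 0.848 -2.726 2.004
v 1.535 -3.214 2.631
v 0.778 -2.45 2.296
v 1.464 -2.939 2.923
v 0.592 -2.293 2.622
v 1.278 -2.782 3.249
v 0.321 -2.282 2.927
v 1.008 -2.77 3.554
v 0.014 -2.418 3.158
v 0.7 -2.907 3.784
v -0.277 -2.678 3.274
v 0.409 -3.167 3.9
v -0.502 -3.018 3.255
v 0.184 -3.506 3.882
v -0.622 -3.378 3.106
v 0.065 -3.866 3.733
v -0.615 -3.696 2.851
v 0.071 -4.184 3.478
v -0.484 -3.917 2.535
v 0.202 -4.405 3.162
v -0.251 -4.003 2.212
v 0.436 -4.491 2.839
v 0.045 -3.939 1.939
v 0.731 -4.427 2.565
v 0.351 -3.736 1.762
v 1.037 -4.225 2.388
f 2 1 4
f 2 4 3
f 4 1 5
f 4 5 3
f 5 1 6
f 5 6 3
f 6 1 7
f 6 7 3
f 7 1 8
f 7 8 3
f 8 1 9
f 8 9 3
f 9 1 10
f 9 10 3
f 10 1 11
f 10 11 3
f 11 1 12
f 11 12 3
f 12 1 13
f 12 13 3
f 13 1 14
f 13 14 3
f 14 1 2
f 14 2 3
f 16 15 19
f 16 19 17
f 17 19 20
f 17 20 18
f 19 15 21
f 19 21 20
f 20 21 22
f 20 22 18
f 21 15 23
f 21 23 22
f 22 23 24
f 22 24 18
f 23 15 25
f 23 25 24
f 24 25 26
f 24 26 18
f 25 15 27
f 25 27 26
f 26 27 28
f 26 28 18
f 27 15 29
f 27 29 28
f 28 29 30
f 28 30 18
f 29 15 31
f 29 31 30
f 30 31 32
f 30 32 18
f 31 15 33
f 31 33 32
f 32 33 34
f 32 34 18
f 33 15 35
f 33 35 34
f 34 35 36
f 34 36 18
f 35 15 37
f 35 37 36
f 36 37 38
f 36 38 18
f 37 15 39
f 37 39 38
f 38 39 40
f 38 40 18
f 39 15 41
f 39 41 40
f 40 41 42
f 40 42 18
f 41 15 43
f 41 43 42
f 42 43 44
f 42 44 18
f 43 15 45
f 43 45 44
f 44 45 46
f 44 46 18
f 45 15 16
f 45 16 46
f 46 16 17
f 46 17 18
f 48 50 47
f 51 48 47
f 47 50 49
f 49 51 47
f 48 54 50
f 52 48 51
f 52 54 48
f 50 54 49
f 53 51 49
f 49 54 53
f 53 52 51
f 54 52 53
f 56 55 58
f 56 58 57
f 58 55 59
f 58 59 57
f 59 55 60
f 59 60 57
f 60 55 61
f 60 61 57
f 61 55 62
f 61 62 57
f 62 55 63
f 62 63 57
f 63 55 64
f 63 64 57
f 64 55 56
f 64 56 57
f 66 65 69
f 66 69 67
f 67 69 70
f 67 70 68
f 69 65 71
f 69 71 70
f 70 71 72
f 70 72 68
f 71 65 73
f 71 73 72
f 72 73 74
f 72 74 68
f 73 65 75
f 73 75 74
f 74 75 76
f 74 76 68
f 75 65 77
f 75 77 76
f 76 77 78
f 76 78 68
f 77 65 79
f 77 79 78
f 78 79 80
f 78 80 68
f 79 65 81
f 79 81 80
f 80 81 82
f 80 82 68
f 81 65 83
f 81 83 82
f 82 83 84
f 82 84 68
f 83 65 85
f 83 85 84
f 84 85 86
f 84 86 68
f 85 65 87
f 85 87 86
f 86 87 88
f 86 88 68
f 87 65 89
f 87 89 88
f 88 89 90
f 88 90 68
f 89 65 91
f 89 91 90
f 90 91 92
f 90 92 68
f 91 65 93
f 91 93 92
f 92 93 94
f 92 94 68
f 93 65 95
f 93 95 94
f 94 95 96
f 94 96 68
f 95 65 66
f 95 66 96
f 96 66 67
f 96 67 68



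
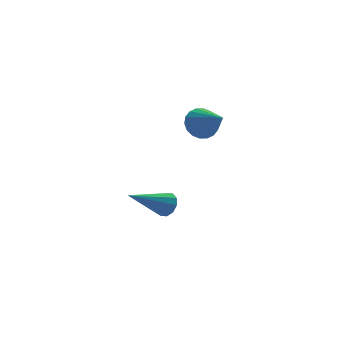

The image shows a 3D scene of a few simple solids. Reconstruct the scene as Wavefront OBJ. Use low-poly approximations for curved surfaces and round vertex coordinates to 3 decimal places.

v 1.286 0.612 2.514
v 2.024 0.827 2.648
v 1.534 -0.812 3.426
v 1.852 0.968 2.915
v 1.569 1.039 3.102
v 1.229 1.025 3.173
v 0.901 0.93 3.113
v 0.649 0.771 2.935
v 0.523 0.581 2.673
v 0.548 0.398 2.379
v 0.719 0.256 2.112
v 1.003 0.186 1.925
v 1.342 0.199 1.854
v 1.671 0.295 1.914
v 1.923 0.453 2.092
v 2.049 0.643 2.354
v 0.428 2.108 -2.735
v 0.743 1.82 -2.271
v -1.388 1.872 -1.645
v 0.739 2.202 -2.195
v 0.616 2.548 -2.325
v 0.421 2.726 -2.611
v 0.229 2.668 -2.945
v 0.112 2.396 -3.198
v 0.116 2.014 -3.274
v 0.239 1.668 -3.144
v 0.434 1.49 -2.858
v 0.626 1.548 -2.525
f 2 1 4
f 2 4 3
f 4 1 5
f 4 5 3
f 5 1 6
f 5 6 3
f 6 1 7
f 6 7 3
f 7 1 8
f 7 8 3
f 8 1 9
f 8 9 3
f 9 1 10
f 9 10 3
f 10 1 11
f 10 11 3
f 11 1 12
f 11 12 3
f 12 1 13
f 12 13 3
f 13 1 14
f 13 14 3
f 14 1 15
f 14 15 3
f 15 1 16
f 15 16 3
f 16 1 2
f 16 2 3
f 18 17 20
f 18 20 19
f 20 17 21
f 20 21 19
f 21 17 22
f 21 22 19
f 22 17 23
f 22 23 19
f 23 17 24
f 23 24 19
f 24 17 25
f 24 25 19
f 25 17 26
f 25 26 19
f 26 17 27
f 26 27 19
f 27 17 28
f 27 28 19
f 28 17 18
f 28 18 19



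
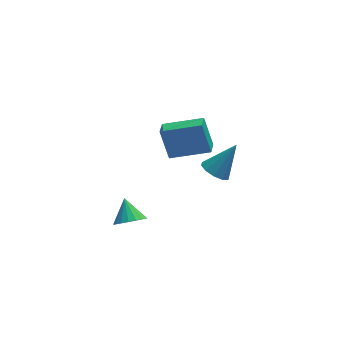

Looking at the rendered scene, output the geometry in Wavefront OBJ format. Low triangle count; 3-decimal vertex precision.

v 0.735 -3.417 0.983
v 0.396 -2.847 2.559
v 0.997 -2.64 0.759
v 0.657 -2.07 2.335
v 2.643 -3.89 1.565
v 2.303 -3.32 3.141
v 2.904 -3.113 1.341
v 2.565 -2.543 2.917
v -1.1 -2.966 -4.256
v -0.349 -2.682 -4.5
v -1.2 -1.954 -3.384
v -0.583 -2.506 -4.732
v -0.92 -2.421 -4.869
v -1.293 -2.444 -4.885
v -1.628 -2.57 -4.776
v -1.858 -2.775 -4.564
v -1.938 -3.018 -4.292
v -1.852 -3.25 -4.012
v -1.618 -3.427 -3.78
v -1.281 -3.512 -3.643
v -0.908 -3.489 -3.627
v -0.573 -3.363 -3.736
v -0.343 -3.158 -3.947
v -0.263 -2.915 -4.22
v 3.346 -1.668 -2.354
v 4.012 -1.817 -2.808
v 4.474 -1.272 -0.826
v 3.899 -1.325 -2.852
v 3.574 -0.964 -2.706
v 3.162 -0.872 -2.425
v 2.82 -1.085 -2.117
v 2.679 -1.52 -1.899
v 2.792 -2.012 -1.855
v 3.117 -2.373 -2.002
v 3.529 -2.464 -2.282
v 3.871 -2.252 -2.59
f 2 4 1
f 5 2 1
f 1 4 3
f 3 5 1
f 2 8 4
f 6 2 5
f 6 8 2
f 4 8 3
f 7 5 3
f 3 8 7
f 7 6 5
f 8 6 7
f 10 9 12
f 10 12 11
f 12 9 13
f 12 13 11
f 13 9 14
f 13 14 11
f 14 9 15
f 14 15 11
f 15 9 16
f 15 16 11
f 16 9 17
f 16 17 11
f 17 9 18
f 17 18 11
f 18 9 19
f 18 19 11
f 19 9 20
f 19 20 11
f 20 9 21
f 20 21 11
f 21 9 22
f 21 22 11
f 22 9 23
f 22 23 11
f 23 9 24
f 23 24 11
f 24 9 10
f 24 10 11
f 26 25 28
f 26 28 27
f 28 25 29
f 28 29 27
f 29 25 30
f 29 30 27
f 30 25 31
f 30 31 27
f 31 25 32
f 31 32 27
f 32 25 33
f 32 33 27
f 33 25 34
f 33 34 27
f 34 25 35
f 34 35 27
f 35 25 36
f 35 36 27
f 36 25 26
f 36 26 27



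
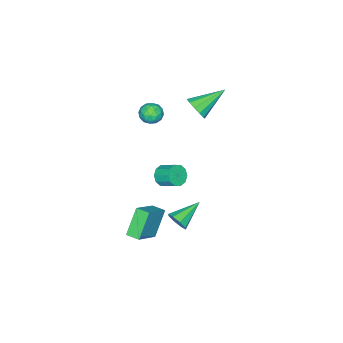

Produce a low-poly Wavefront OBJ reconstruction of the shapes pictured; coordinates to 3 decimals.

v 3.12 2.486 -1.438
v 3.419 2.911 -0.985
v 1.54 2.834 -0.722
v 3.273 3.159 -1.428
v 3.037 3.012 -1.877
v 2.85 2.557 -2.069
v 2.821 2.061 -1.892
v 2.968 1.813 -1.449
v 3.203 1.96 -0.999
v 3.391 2.415 -0.807
v 0.121 -0.844 3.436
v 0.8 -1.128 3.447
v -0.26 -1.732 4.133
v 0.419 -2.016 4.144
v 0.28 -1.38 4.488
v 0.516 -0.832 4.058
v 0.024 -2.028 3.522
v 0.26 -1.48 3.092
v 0.74 -1.86 3.5
v 0.899 -1.459 4.097
v -0.359 -1.401 3.483
v -0.2 -1 4.08
v 0.494 -0.908 3.38
v 0.046 -1.952 4.2
v -0.036 -1.578 4.402
v 0.363 -1.745 4.408
v 0.327 -0.734 3.739
v 0.726 -0.901 3.746
v 0.421 -1.049 4.358
v -0.186 -1.959 3.834
v 0.213 -2.126 3.841
v 0.177 -1.115 3.172
v 0.576 -1.282 3.178
v 0.119 -1.811 3.222
v 0.858 -1.505 3.418
v 0.634 -2.027 3.827
v 0.402 -2.034 3.462
v 0.54 -1.712 3.209
v 0.951 -1.27 3.769
v 0.727 -1.791 4.178
v 0.645 -1.418 4.381
v 0.784 -1.096 4.128
v 0.916 -1.7 3.8
v -0.187 -1.069 3.402
v -0.411 -1.59 3.811
v -0.244 -1.764 3.452
v -0.105 -1.442 3.199
v -0.094 -0.833 3.753
v -0.318 -1.355 4.162
v -0 -1.148 4.371
v 0.138 -0.826 4.118
v -0.376 -1.16 3.78
v 2.28 0.167 -2.08
v 3.871 0.301 -0.926
v 2.204 0.983 -2.071
v 3.795 1.118 -0.917
v 3.345 0.282 -3.563
v 4.936 0.417 -2.409
v 3.269 1.099 -3.554
v 4.86 1.233 -2.4
v -2.704 -0.593 2.512
v -2.197 -0.315 3.107
v -4.336 0.253 3.508
v -2.219 0.023 2.784
v -2.395 0.165 2.375
v -2.67 0.066 2.009
v -2.955 -0.242 1.803
v -3.161 -0.661 1.822
v -3.222 -1.059 2.061
v -3.118 -1.309 2.442
v -2.884 -1.331 2.846
v -2.592 -1.12 3.144
v -2.336 -0.74 3.241
v -1.799 -2.187 -3.914
v -1.567 -2.552 -3.314
v -1.569 -1.518 -2.685
v -1.801 -1.153 -3.286
v -1.198 -2.411 -3.544
v -1.201 -1.377 -2.916
v -1.059 -2.184 -3.916
v -1.061 -1.15 -3.288
v -1.202 -1.959 -4.288
v -1.204 -0.925 -3.659
v -1.573 -1.82 -4.516
v -1.575 -0.786 -3.887
v -2.031 -1.822 -4.515
v -2.033 -0.788 -3.886
v -2.399 -1.963 -4.284
v -2.402 -0.929 -3.656
v -2.539 -2.19 -3.912
v -2.541 -1.156 -3.284
v -2.396 -2.415 -3.541
v -2.398 -1.381 -2.912
v -2.025 -2.554 -3.313
v -2.027 -1.52 -2.684
f 2 1 4
f 2 4 3
f 4 1 5
f 4 5 3
f 5 1 6
f 5 6 3
f 6 1 7
f 6 7 3
f 7 1 8
f 7 8 3
f 8 1 9
f 8 9 3
f 9 1 10
f 9 10 3
f 10 1 2
f 10 2 3
f 11 48 27
f 48 22 51
f 27 51 16
f 48 51 27
f 11 27 23
f 27 16 28
f 23 28 12
f 27 28 23
f 11 23 32
f 23 12 33
f 32 33 18
f 23 33 32
f 11 32 44
f 32 18 47
f 44 47 21
f 32 47 44
f 11 44 48
f 44 21 52
f 48 52 22
f 44 52 48
f 12 28 39
f 28 16 42
f 39 42 20
f 28 42 39
f 16 51 29
f 51 22 50
f 29 50 15
f 51 50 29
f 22 52 49
f 52 21 45
f 49 45 13
f 52 45 49
f 21 47 46
f 47 18 34
f 46 34 17
f 47 34 46
f 18 33 38
f 33 12 35
f 38 35 19
f 33 35 38
f 14 40 26
f 40 20 41
f 26 41 15
f 40 41 26
f 14 26 24
f 26 15 25
f 24 25 13
f 26 25 24
f 14 24 31
f 24 13 30
f 31 30 17
f 24 30 31
f 14 31 36
f 31 17 37
f 36 37 19
f 31 37 36
f 14 36 40
f 36 19 43
f 40 43 20
f 36 43 40
f 15 41 29
f 41 20 42
f 29 42 16
f 41 42 29
f 13 25 49
f 25 15 50
f 49 50 22
f 25 50 49
f 17 30 46
f 30 13 45
f 46 45 21
f 30 45 46
f 19 37 38
f 37 17 34
f 38 34 18
f 37 34 38
f 20 43 39
f 43 19 35
f 39 35 12
f 43 35 39
f 54 56 53
f 57 54 53
f 53 56 55
f 55 57 53
f 54 60 56
f 58 54 57
f 58 60 54
f 56 60 55
f 59 57 55
f 55 60 59
f 59 58 57
f 60 58 59
f 62 61 64
f 62 64 63
f 64 61 65
f 64 65 63
f 65 61 66
f 65 66 63
f 66 61 67
f 66 67 63
f 67 61 68
f 67 68 63
f 68 61 69
f 68 69 63
f 69 61 70
f 69 70 63
f 70 61 71
f 70 71 63
f 71 61 72
f 71 72 63
f 72 61 73
f 72 73 63
f 73 61 62
f 73 62 63
f 75 74 78
f 75 78 76
f 76 78 79
f 76 79 77
f 78 74 80
f 78 80 79
f 79 80 81
f 79 81 77
f 80 74 82
f 80 82 81
f 81 82 83
f 81 83 77
f 82 74 84
f 82 84 83
f 83 84 85
f 83 85 77
f 84 74 86
f 84 86 85
f 85 86 87
f 85 87 77
f 86 74 88
f 86 88 87
f 87 88 89
f 87 89 77
f 88 74 90
f 88 90 89
f 89 90 91
f 89 91 77
f 90 74 92
f 90 92 91
f 91 92 93
f 91 93 77
f 92 74 94
f 92 94 93
f 93 94 95
f 93 95 77
f 94 74 75
f 94 75 95
f 95 75 76
f 95 76 77



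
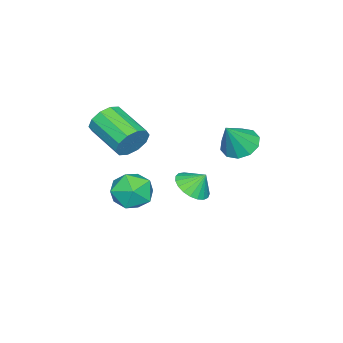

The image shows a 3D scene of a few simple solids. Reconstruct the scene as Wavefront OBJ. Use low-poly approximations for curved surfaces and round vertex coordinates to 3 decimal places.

v -1.3 -0.367 -3.173
v -0.712 -0.981 -2.628
v -1.46 0.267 -2.287
v -0.434 -0.703 -2.776
v -0.306 -0.367 -2.993
v -0.35 -0.031 -3.242
v -0.558 0.247 -3.478
v -0.895 0.419 -3.661
v -1.301 0.455 -3.76
v -1.708 0.349 -3.758
v -2.044 0.119 -3.654
v -2.251 -0.194 -3.467
v -2.294 -0.538 -3.229
v -2.165 -0.852 -2.981
v -1.887 -1.082 -2.767
v -1.507 -1.188 -2.622
v -1.092 -1.152 -2.573
v 0.516 2.856 1.721
v 1.322 3.132 1.258
v 1.464 2.564 3.199
v 1.079 3.618 1.511
v 0.62 3.813 1.844
v 0.122 3.643 2.13
v -0.226 3.172 2.26
v -0.291 2.581 2.185
v -0.047 2.095 1.932
v 0.411 1.9 1.599
v 0.91 2.07 1.312
v 1.258 2.541 1.182
v 2.458 -1.571 1.637
v 3.004 -1.551 2.402
v 2.167 -3.388 3.048
v 1.622 -3.409 2.283
v 2.506 -1.279 2.529
v 1.669 -3.117 3.175
v 1.99 -1.119 2.315
v 1.153 -2.957 2.962
v 1.653 -1.132 1.842
v 0.816 -2.97 2.489
v 1.624 -1.313 1.291
v 0.787 -3.15 1.937
v 1.913 -1.592 0.872
v 1.076 -3.429 1.518
v 2.411 -1.863 0.745
v 1.574 -3.701 1.391
v 2.927 -2.023 0.958
v 2.09 -3.861 1.605
v 3.264 -2.01 1.431
v 2.427 -3.848 2.078
v 3.293 -1.83 1.983
v 2.456 -3.667 2.629
v 3.378 -0.247 0.039
v 3.922 0.035 -0.942
v 3.458 -2.055 -0.438
v 4.002 -1.773 -1.419
v 4.539 -1.647 -0.402
v 4.49 -0.529 -0.108
v 2.89 -1.491 -1.272
v 2.841 -0.373 -0.978
v 3.621 -0.733 -1.752
v 4.64 -0.83 -1.214
v 2.74 -1.19 -0.166
v 3.759 -1.287 0.372
f 2 1 4
f 2 4 3
f 4 1 5
f 4 5 3
f 5 1 6
f 5 6 3
f 6 1 7
f 6 7 3
f 7 1 8
f 7 8 3
f 8 1 9
f 8 9 3
f 9 1 10
f 9 10 3
f 10 1 11
f 10 11 3
f 11 1 12
f 11 12 3
f 12 1 13
f 12 13 3
f 13 1 14
f 13 14 3
f 14 1 15
f 14 15 3
f 15 1 16
f 15 16 3
f 16 1 17
f 16 17 3
f 17 1 2
f 17 2 3
f 19 18 21
f 19 21 20
f 21 18 22
f 21 22 20
f 22 18 23
f 22 23 20
f 23 18 24
f 23 24 20
f 24 18 25
f 24 25 20
f 25 18 26
f 25 26 20
f 26 18 27
f 26 27 20
f 27 18 28
f 27 28 20
f 28 18 29
f 28 29 20
f 29 18 19
f 29 19 20
f 31 30 34
f 31 34 32
f 32 34 35
f 32 35 33
f 34 30 36
f 34 36 35
f 35 36 37
f 35 37 33
f 36 30 38
f 36 38 37
f 37 38 39
f 37 39 33
f 38 30 40
f 38 40 39
f 39 40 41
f 39 41 33
f 40 30 42
f 40 42 41
f 41 42 43
f 41 43 33
f 42 30 44
f 42 44 43
f 43 44 45
f 43 45 33
f 44 30 46
f 44 46 45
f 45 46 47
f 45 47 33
f 46 30 48
f 46 48 47
f 47 48 49
f 47 49 33
f 48 30 50
f 48 50 49
f 49 50 51
f 49 51 33
f 50 30 31
f 50 31 51
f 51 31 32
f 51 32 33
f 52 63 57
f 52 57 53
f 52 53 59
f 52 59 62
f 52 62 63
f 53 57 61
f 57 63 56
f 63 62 54
f 62 59 58
f 59 53 60
f 55 61 56
f 55 56 54
f 55 54 58
f 55 58 60
f 55 60 61
f 56 61 57
f 54 56 63
f 58 54 62
f 60 58 59
f 61 60 53



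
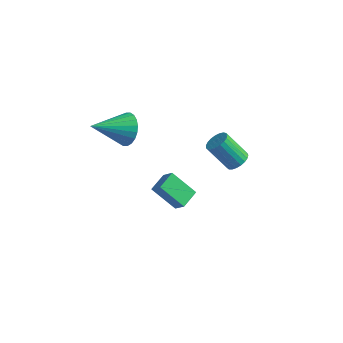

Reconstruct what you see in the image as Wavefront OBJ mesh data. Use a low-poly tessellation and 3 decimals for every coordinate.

v -0.953 0.932 -3.849
v -0.326 0.72 -3.126
v -0.844 2.053 -3.615
v -0.218 1.841 -2.892
v 0.398 1.039 -4.988
v 1.024 0.827 -4.265
v 0.506 2.16 -4.754
v 1.133 1.948 -4.031
v 4.206 0.39 1.772
v 4.71 0.456 2.192
v 3.638 0.256 3.509
v 3.134 0.19 3.088
v 4.626 0.716 2.163
v 3.554 0.516 3.48
v 4.469 0.919 2.066
v 3.397 0.719 3.383
v 4.267 1.031 1.918
v 3.194 0.831 3.235
v 4.054 1.032 1.745
v 2.981 0.832 3.062
v 3.867 0.921 1.576
v 2.795 0.722 2.893
v 3.739 0.719 1.441
v 2.667 0.52 2.758
v 3.692 0.461 1.364
v 2.62 0.261 2.681
v 3.734 0.189 1.356
v 2.662 -0.011 2.673
v 3.857 -0.047 1.421
v 2.785 -0.247 2.738
v 4.041 -0.208 1.546
v 2.969 -0.408 2.863
v 4.253 -0.266 1.71
v 3.181 -0.465 3.027
v 4.457 -0.21 1.885
v 3.385 -0.41 3.202
v 4.618 -0.05 2.04
v 3.546 -0.25 3.357
v 4.708 0.185 2.149
v 3.635 -0.014 3.466
v -2.127 0.554 1.173
v -1.649 0.746 2.041
v -3.373 -0.934 2.187
v -1.945 1.005 2.058
v -2.269 1.196 1.94
v -2.572 1.289 1.705
v -2.807 1.27 1.39
v -2.938 1.142 1.041
v -2.946 0.925 0.712
v -2.83 0.652 0.453
v -2.606 0.363 0.304
v -2.31 0.104 0.287
v -1.986 -0.087 0.405
v -1.683 -0.18 0.64
v -1.448 -0.161 0.956
v -1.317 -0.033 1.305
v -1.309 0.184 1.634
v -1.425 0.457 1.892
f 2 4 1
f 5 2 1
f 1 4 3
f 3 5 1
f 2 8 4
f 6 2 5
f 6 8 2
f 4 8 3
f 7 5 3
f 3 8 7
f 7 6 5
f 8 6 7
f 10 9 13
f 10 13 11
f 11 13 14
f 11 14 12
f 13 9 15
f 13 15 14
f 14 15 16
f 14 16 12
f 15 9 17
f 15 17 16
f 16 17 18
f 16 18 12
f 17 9 19
f 17 19 18
f 18 19 20
f 18 20 12
f 19 9 21
f 19 21 20
f 20 21 22
f 20 22 12
f 21 9 23
f 21 23 22
f 22 23 24
f 22 24 12
f 23 9 25
f 23 25 24
f 24 25 26
f 24 26 12
f 25 9 27
f 25 27 26
f 26 27 28
f 26 28 12
f 27 9 29
f 27 29 28
f 28 29 30
f 28 30 12
f 29 9 31
f 29 31 30
f 30 31 32
f 30 32 12
f 31 9 33
f 31 33 32
f 32 33 34
f 32 34 12
f 33 9 35
f 33 35 34
f 34 35 36
f 34 36 12
f 35 9 37
f 35 37 36
f 36 37 38
f 36 38 12
f 37 9 39
f 37 39 38
f 38 39 40
f 38 40 12
f 39 9 10
f 39 10 40
f 40 10 11
f 40 11 12
f 42 41 44
f 42 44 43
f 44 41 45
f 44 45 43
f 45 41 46
f 45 46 43
f 46 41 47
f 46 47 43
f 47 41 48
f 47 48 43
f 48 41 49
f 48 49 43
f 49 41 50
f 49 50 43
f 50 41 51
f 50 51 43
f 51 41 52
f 51 52 43
f 52 41 53
f 52 53 43
f 53 41 54
f 53 54 43
f 54 41 55
f 54 55 43
f 55 41 56
f 55 56 43
f 56 41 57
f 56 57 43
f 57 41 58
f 57 58 43
f 58 41 42
f 58 42 43



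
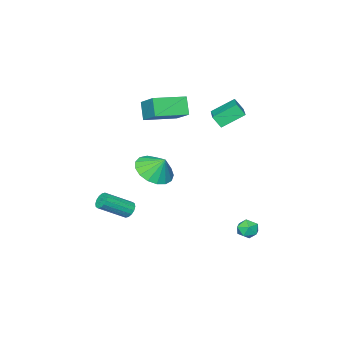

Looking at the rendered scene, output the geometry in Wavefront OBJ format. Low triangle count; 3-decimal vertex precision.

v 2.598 -2.165 -3.138
v 2.932 -2.068 -3.537
v 4.256 -2.698 -2.582
v 3.922 -2.795 -2.182
v 2.933 -1.839 -3.387
v 4.257 -2.469 -2.432
v 2.844 -1.697 -3.17
v 4.168 -2.327 -2.214
v 2.689 -1.68 -2.944
v 4.013 -2.31 -1.989
v 2.51 -1.793 -2.77
v 3.834 -2.424 -1.815
v 2.354 -2.006 -2.695
v 3.678 -2.637 -1.739
v 2.264 -2.262 -2.738
v 3.588 -2.892 -1.783
v 2.263 -2.491 -2.888
v 3.587 -3.121 -1.933
v 2.352 -2.633 -3.106
v 3.676 -3.263 -2.15
v 2.507 -2.65 -3.331
v 3.831 -3.28 -2.376
v 2.686 -2.536 -3.505
v 4.01 -3.167 -2.55
v 2.842 -2.323 -3.581
v 4.166 -2.954 -2.625
v -1.203 3.355 -3.346
v -0.846 3.605 -3.845
v -0.834 2.375 -3.575
v -0.477 2.625 -4.074
v -0.314 2.764 -3.447
v -0.541 3.37 -3.306
v -1.139 2.61 -4.114
v -1.366 3.216 -3.973
v -0.806 3.145 -4.32
v -0.297 3.24 -3.908
v -1.383 2.74 -3.512
v -0.874 2.835 -3.1
v -2.427 -4.162 2.454
v -1.937 -2.702 3.424
v -2.081 -3.603 1.438
v -1.592 -2.143 2.408
v -0.688 -4.877 2.652
v -0.199 -3.417 3.622
v -0.343 -4.318 1.636
v 0.147 -2.858 2.606
v 3.767 1.053 1.509
v 4.687 1.579 1.301
v 3.613 1.687 2.431
v 4.328 1.854 1.051
v 3.84 1.947 0.907
v 3.336 1.834 0.9
v 2.93 1.543 1.033
v 2.716 1.139 1.275
v 2.743 0.716 1.57
v 3.004 0.37 1.852
v 3.44 0.18 2.054
v 3.951 0.191 2.132
v 4.42 0.399 2.067
v 4.739 0.756 1.874
v 4.835 1.182 1.598
v -3.362 0.062 3.012
v -3.151 -0.373 3.662
v -2.033 1.535 3.567
v -1.822 1.1 4.217
v -2.298 -0.6 2.223
v -2.087 -1.035 2.873
v -0.969 0.873 2.778
v -0.758 0.438 3.428
f 2 1 5
f 2 5 3
f 3 5 6
f 3 6 4
f 5 1 7
f 5 7 6
f 6 7 8
f 6 8 4
f 7 1 9
f 7 9 8
f 8 9 10
f 8 10 4
f 9 1 11
f 9 11 10
f 10 11 12
f 10 12 4
f 11 1 13
f 11 13 12
f 12 13 14
f 12 14 4
f 13 1 15
f 13 15 14
f 14 15 16
f 14 16 4
f 15 1 17
f 15 17 16
f 16 17 18
f 16 18 4
f 17 1 19
f 17 19 18
f 18 19 20
f 18 20 4
f 19 1 21
f 19 21 20
f 20 21 22
f 20 22 4
f 21 1 23
f 21 23 22
f 22 23 24
f 22 24 4
f 23 1 25
f 23 25 24
f 24 25 26
f 24 26 4
f 25 1 2
f 25 2 26
f 26 2 3
f 26 3 4
f 27 38 32
f 27 32 28
f 27 28 34
f 27 34 37
f 27 37 38
f 28 32 36
f 32 38 31
f 38 37 29
f 37 34 33
f 34 28 35
f 30 36 31
f 30 31 29
f 30 29 33
f 30 33 35
f 30 35 36
f 31 36 32
f 29 31 38
f 33 29 37
f 35 33 34
f 36 35 28
f 40 42 39
f 43 40 39
f 39 42 41
f 41 43 39
f 40 46 42
f 44 40 43
f 44 46 40
f 42 46 41
f 45 43 41
f 41 46 45
f 45 44 43
f 46 44 45
f 48 47 50
f 48 50 49
f 50 47 51
f 50 51 49
f 51 47 52
f 51 52 49
f 52 47 53
f 52 53 49
f 53 47 54
f 53 54 49
f 54 47 55
f 54 55 49
f 55 47 56
f 55 56 49
f 56 47 57
f 56 57 49
f 57 47 58
f 57 58 49
f 58 47 59
f 58 59 49
f 59 47 60
f 59 60 49
f 60 47 61
f 60 61 49
f 61 47 48
f 61 48 49
f 63 65 62
f 66 63 62
f 62 65 64
f 64 66 62
f 63 69 65
f 67 63 66
f 67 69 63
f 65 69 64
f 68 66 64
f 64 69 68
f 68 67 66
f 69 67 68



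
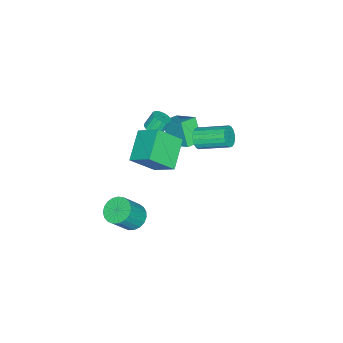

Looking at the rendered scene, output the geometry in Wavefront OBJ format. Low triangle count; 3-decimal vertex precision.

v 0.697 -3.29 -4.379
v 1.201 -3.845 -4.895
v 2.187 -4.324 -3.417
v 1.683 -3.77 -2.901
v 1.394 -3.52 -4.918
v 2.379 -3.999 -3.44
v 1.465 -3.155 -4.847
v 2.451 -3.634 -3.37
v 1.405 -2.814 -4.696
v 2.39 -3.293 -3.218
v 1.221 -2.555 -4.49
v 2.207 -3.034 -3.012
v 0.947 -2.423 -4.264
v 1.933 -2.902 -2.787
v 0.63 -2.441 -4.059
v 1.616 -2.92 -2.581
v 0.325 -2.606 -3.909
v 1.31 -3.085 -2.431
v 0.083 -2.89 -3.84
v 1.069 -3.369 -2.362
v -0.052 -3.242 -3.864
v 0.934 -3.721 -2.386
v -0.057 -3.603 -3.977
v 0.929 -4.082 -2.499
v 0.068 -3.91 -4.16
v 1.053 -4.389 -2.682
v 0.301 -4.11 -4.381
v 1.287 -4.589 -2.903
v 0.604 -4.168 -4.601
v 1.589 -4.647 -3.123
v 0.922 -4.074 -4.783
v 1.908 -4.553 -3.305
v -3.524 -3.453 0.903
v -3.039 -2.037 1.848
v -4.486 -2.999 0.716
v -4.001 -1.583 1.661
v -2.899 -2.717 -0.521
v -2.414 -1.301 0.424
v -3.861 -2.263 -0.708
v -3.376 -0.847 0.237
v 0.996 -1.711 1.393
v -0.759 -2.062 2.308
v 1.226 -0.362 2.351
v -0.529 -0.713 3.266
v 1.889 -2.787 2.694
v 0.134 -3.138 3.609
v 2.119 -1.438 3.652
v 0.364 -1.789 4.567
v -1.116 -2.827 2.722
v -0.67 -3.078 3.036
v -1.098 -2.744 3.911
v -1.544 -2.493 3.598
v -0.575 -2.812 2.981
v -1.003 -2.478 3.857
v -0.604 -2.55 2.867
v -1.032 -2.216 3.743
v -0.75 -2.352 2.72
v -1.178 -2.018 3.595
v -0.98 -2.262 2.573
v -1.408 -1.928 3.449
v -1.241 -2.302 2.461
v -1.669 -1.968 3.336
v -1.474 -2.462 2.408
v -1.902 -2.128 3.284
v -1.624 -2.705 2.427
v -2.052 -2.372 3.303
v -1.658 -2.977 2.514
v -2.086 -2.643 3.39
v -1.568 -3.214 2.649
v -1.996 -2.88 3.524
v -1.375 -3.363 2.8
v -1.803 -3.029 3.676
v -1.122 -3.388 2.934
v -1.55 -3.055 3.809
v -0.867 -3.285 3.019
v -1.295 -2.952 3.894
v -1.271 -0.123 2.944
v -1.038 0.16 2.348
v -1.357 1.925 3.059
v -1.589 1.643 3.656
v -1.343 0.126 2.294
v -1.662 1.892 3.005
v -1.634 0.043 2.37
v -1.953 1.809 3.081
v -1.853 -0.073 2.559
v -2.171 1.693 3.27
v -1.956 -0.198 2.824
v -2.275 1.567 3.536
v -1.924 -0.309 3.114
v -2.243 1.457 3.825
v -1.762 -0.383 3.37
v -2.081 1.383 4.081
v -1.503 -0.405 3.541
v -1.822 1.36 4.252
v -1.198 -0.372 3.595
v -1.517 1.394 4.306
v -0.907 -0.289 3.519
v -1.226 1.477 4.23
v -0.689 -0.173 3.33
v -1.007 1.593 4.041
v -0.585 -0.047 3.064
v -0.904 1.718 3.776
v -0.617 0.063 2.775
v -0.936 1.829 3.486
v -0.779 0.137 2.519
v -1.098 1.903 3.23
f 2 1 5
f 2 5 3
f 3 5 6
f 3 6 4
f 5 1 7
f 5 7 6
f 6 7 8
f 6 8 4
f 7 1 9
f 7 9 8
f 8 9 10
f 8 10 4
f 9 1 11
f 9 11 10
f 10 11 12
f 10 12 4
f 11 1 13
f 11 13 12
f 12 13 14
f 12 14 4
f 13 1 15
f 13 15 14
f 14 15 16
f 14 16 4
f 15 1 17
f 15 17 16
f 16 17 18
f 16 18 4
f 17 1 19
f 17 19 18
f 18 19 20
f 18 20 4
f 19 1 21
f 19 21 20
f 20 21 22
f 20 22 4
f 21 1 23
f 21 23 22
f 22 23 24
f 22 24 4
f 23 1 25
f 23 25 24
f 24 25 26
f 24 26 4
f 25 1 27
f 25 27 26
f 26 27 28
f 26 28 4
f 27 1 29
f 27 29 28
f 28 29 30
f 28 30 4
f 29 1 31
f 29 31 30
f 30 31 32
f 30 32 4
f 31 1 2
f 31 2 32
f 32 2 3
f 32 3 4
f 34 36 33
f 37 34 33
f 33 36 35
f 35 37 33
f 34 40 36
f 38 34 37
f 38 40 34
f 36 40 35
f 39 37 35
f 35 40 39
f 39 38 37
f 40 38 39
f 42 44 41
f 45 42 41
f 41 44 43
f 43 45 41
f 42 48 44
f 46 42 45
f 46 48 42
f 44 48 43
f 47 45 43
f 43 48 47
f 47 46 45
f 48 46 47
f 50 49 53
f 50 53 51
f 51 53 54
f 51 54 52
f 53 49 55
f 53 55 54
f 54 55 56
f 54 56 52
f 55 49 57
f 55 57 56
f 56 57 58
f 56 58 52
f 57 49 59
f 57 59 58
f 58 59 60
f 58 60 52
f 59 49 61
f 59 61 60
f 60 61 62
f 60 62 52
f 61 49 63
f 61 63 62
f 62 63 64
f 62 64 52
f 63 49 65
f 63 65 64
f 64 65 66
f 64 66 52
f 65 49 67
f 65 67 66
f 66 67 68
f 66 68 52
f 67 49 69
f 67 69 68
f 68 69 70
f 68 70 52
f 69 49 71
f 69 71 70
f 70 71 72
f 70 72 52
f 71 49 73
f 71 73 72
f 72 73 74
f 72 74 52
f 73 49 75
f 73 75 74
f 74 75 76
f 74 76 52
f 75 49 50
f 75 50 76
f 76 50 51
f 76 51 52
f 78 77 81
f 78 81 79
f 79 81 82
f 79 82 80
f 81 77 83
f 81 83 82
f 82 83 84
f 82 84 80
f 83 77 85
f 83 85 84
f 84 85 86
f 84 86 80
f 85 77 87
f 85 87 86
f 86 87 88
f 86 88 80
f 87 77 89
f 87 89 88
f 88 89 90
f 88 90 80
f 89 77 91
f 89 91 90
f 90 91 92
f 90 92 80
f 91 77 93
f 91 93 92
f 92 93 94
f 92 94 80
f 93 77 95
f 93 95 94
f 94 95 96
f 94 96 80
f 95 77 97
f 95 97 96
f 96 97 98
f 96 98 80
f 97 77 99
f 97 99 98
f 98 99 100
f 98 100 80
f 99 77 101
f 99 101 100
f 100 101 102
f 100 102 80
f 101 77 103
f 101 103 102
f 102 103 104
f 102 104 80
f 103 77 105
f 103 105 104
f 104 105 106
f 104 106 80
f 105 77 78
f 105 78 106
f 106 78 79
f 106 79 80



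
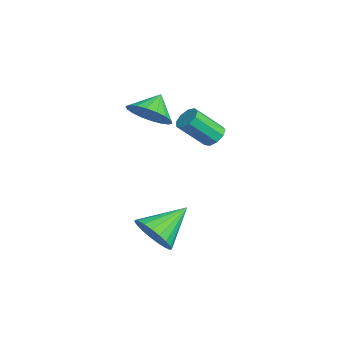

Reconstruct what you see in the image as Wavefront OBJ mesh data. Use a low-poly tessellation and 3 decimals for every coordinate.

v 0.799 3.953 3.119
v 1.284 4.237 3.382
v 1.325 3.05 4.584
v 0.841 2.767 4.321
v 0.922 4.388 3.543
v 0.964 3.201 4.746
v 0.503 4.336 3.507
v 0.544 3.149 4.709
v 0.222 4.105 3.288
v 0.264 2.918 4.491
v 0.212 3.803 2.99
v 0.253 2.616 4.193
v 0.476 3.571 2.753
v 0.517 2.385 3.955
v 0.891 3.519 2.686
v 0.933 2.332 3.889
v 1.264 3.669 2.822
v 1.305 2.483 4.025
v 1.419 3.953 3.097
v 1.46 2.766 4.299
v 3.23 1.001 -1.119
v 4.141 1.127 -0.593
v 2.43 2.539 -0.101
v 4.2 1.389 -0.943
v 4.091 1.584 -1.323
v 3.833 1.678 -1.668
v 3.471 1.655 -1.917
v 3.067 1.519 -2.029
v 2.691 1.294 -1.984
v 2.408 1.018 -1.789
v 2.267 0.739 -1.478
v 2.293 0.505 -1.105
v 2.48 0.357 -0.734
v 2.797 0.321 -0.43
v 3.189 0.402 -0.246
v 3.588 0.587 -0.212
v 3.925 0.843 -0.335
v -1.898 1.593 3.197
v -1.153 1.379 3.978
v -2.602 2.227 4.043
v -0.996 1.804 3.791
v -1.018 2.186 3.486
v -1.213 2.452 3.124
v -1.545 2.547 2.777
v -1.946 2.453 2.513
v -2.338 2.189 2.384
v -2.643 1.808 2.416
v -2.8 1.383 2.603
v -2.778 1 2.908
v -2.582 0.735 3.27
v -2.251 0.64 3.617
v -1.849 0.733 3.881
v -1.457 0.997 4.01
f 2 1 5
f 2 5 3
f 3 5 6
f 3 6 4
f 5 1 7
f 5 7 6
f 6 7 8
f 6 8 4
f 7 1 9
f 7 9 8
f 8 9 10
f 8 10 4
f 9 1 11
f 9 11 10
f 10 11 12
f 10 12 4
f 11 1 13
f 11 13 12
f 12 13 14
f 12 14 4
f 13 1 15
f 13 15 14
f 14 15 16
f 14 16 4
f 15 1 17
f 15 17 16
f 16 17 18
f 16 18 4
f 17 1 19
f 17 19 18
f 18 19 20
f 18 20 4
f 19 1 2
f 19 2 20
f 20 2 3
f 20 3 4
f 22 21 24
f 22 24 23
f 24 21 25
f 24 25 23
f 25 21 26
f 25 26 23
f 26 21 27
f 26 27 23
f 27 21 28
f 27 28 23
f 28 21 29
f 28 29 23
f 29 21 30
f 29 30 23
f 30 21 31
f 30 31 23
f 31 21 32
f 31 32 23
f 32 21 33
f 32 33 23
f 33 21 34
f 33 34 23
f 34 21 35
f 34 35 23
f 35 21 36
f 35 36 23
f 36 21 37
f 36 37 23
f 37 21 22
f 37 22 23
f 39 38 41
f 39 41 40
f 41 38 42
f 41 42 40
f 42 38 43
f 42 43 40
f 43 38 44
f 43 44 40
f 44 38 45
f 44 45 40
f 45 38 46
f 45 46 40
f 46 38 47
f 46 47 40
f 47 38 48
f 47 48 40
f 48 38 49
f 48 49 40
f 49 38 50
f 49 50 40
f 50 38 51
f 50 51 40
f 51 38 52
f 51 52 40
f 52 38 53
f 52 53 40
f 53 38 39
f 53 39 40

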